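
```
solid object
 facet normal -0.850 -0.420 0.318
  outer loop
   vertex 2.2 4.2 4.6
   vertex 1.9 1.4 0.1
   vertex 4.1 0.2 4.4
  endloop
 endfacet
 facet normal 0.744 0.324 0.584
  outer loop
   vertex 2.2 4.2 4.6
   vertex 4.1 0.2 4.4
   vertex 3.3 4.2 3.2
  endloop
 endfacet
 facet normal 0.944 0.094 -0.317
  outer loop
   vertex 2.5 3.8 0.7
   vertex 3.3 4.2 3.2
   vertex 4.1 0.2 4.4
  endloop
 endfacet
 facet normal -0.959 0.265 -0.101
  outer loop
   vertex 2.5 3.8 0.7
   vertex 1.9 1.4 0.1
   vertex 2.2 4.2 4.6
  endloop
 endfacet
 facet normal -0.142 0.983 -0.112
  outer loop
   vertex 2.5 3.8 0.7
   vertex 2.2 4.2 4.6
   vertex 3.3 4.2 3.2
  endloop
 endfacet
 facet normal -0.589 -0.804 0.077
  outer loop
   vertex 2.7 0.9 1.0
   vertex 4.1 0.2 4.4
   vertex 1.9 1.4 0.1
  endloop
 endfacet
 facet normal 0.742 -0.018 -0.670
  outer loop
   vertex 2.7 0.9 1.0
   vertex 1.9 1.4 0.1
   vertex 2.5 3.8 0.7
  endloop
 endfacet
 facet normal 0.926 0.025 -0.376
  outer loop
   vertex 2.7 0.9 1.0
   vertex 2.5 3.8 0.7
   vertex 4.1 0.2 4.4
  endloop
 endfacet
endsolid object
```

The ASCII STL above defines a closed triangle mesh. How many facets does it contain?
8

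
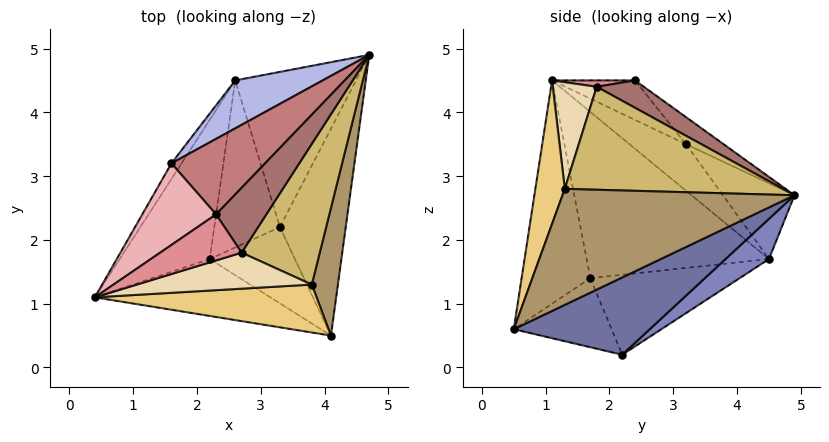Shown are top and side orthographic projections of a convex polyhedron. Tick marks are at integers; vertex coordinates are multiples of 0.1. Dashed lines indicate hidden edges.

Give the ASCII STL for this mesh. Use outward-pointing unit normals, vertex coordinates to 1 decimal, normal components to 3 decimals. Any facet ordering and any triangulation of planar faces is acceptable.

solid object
 facet normal 0.746 0.201 -0.635
  outer loop
   vertex 3.3 2.2 0.2
   vertex 4.7 4.9 2.7
   vertex 4.1 0.5 0.6
  endloop
 endfacet
 facet normal 0.257 0.582 -0.772
  outer loop
   vertex 2.6 4.5 1.7
   vertex 4.7 4.9 2.7
   vertex 3.3 2.2 0.2
  endloop
 endfacet
 facet normal -0.889 0.416 -0.194
  outer loop
   vertex 1.6 3.2 3.5
   vertex 2.6 4.5 1.7
   vertex 0.4 1.1 4.5
  endloop
 endfacet
 facet normal -0.355 0.840 0.410
  outer loop
   vertex 1.6 3.2 3.5
   vertex 4.7 4.9 2.7
   vertex 2.6 4.5 1.7
  endloop
 endfacet
 facet normal -0.866 0.174 -0.469
  outer loop
   vertex 2.2 1.7 1.4
   vertex 0.4 1.1 4.5
   vertex 2.6 4.5 1.7
  endloop
 endfacet
 facet normal -0.761 0.176 -0.624
  outer loop
   vertex 2.2 1.7 1.4
   vertex 2.6 4.5 1.7
   vertex 3.3 2.2 0.2
  endloop
 endfacet
 facet normal -0.604 -0.640 -0.475
  outer loop
   vertex 2.2 1.7 1.4
   vertex 4.1 0.5 0.6
   vertex 0.4 1.1 4.5
  endloop
 endfacet
 facet normal -0.568 -0.432 -0.701
  outer loop
   vertex 2.2 1.7 1.4
   vertex 3.3 2.2 0.2
   vertex 4.1 0.5 0.6
  endloop
 endfacet
 facet normal 0.949 -0.231 0.214
  outer loop
   vertex 3.8 1.3 2.8
   vertex 4.1 0.5 0.6
   vertex 4.7 4.9 2.7
  endloop
 endfacet
 facet normal 0.784 -0.179 0.595
  outer loop
   vertex 3.8 1.3 2.8
   vertex 4.7 4.9 2.7
   vertex 2.7 1.8 4.4
  endloop
 endfacet
 facet normal 0.233 -0.903 0.360
  outer loop
   vertex 3.8 1.3 2.8
   vertex 0.4 1.1 4.5
   vertex 4.1 0.5 0.6
  endloop
 endfacet
 facet normal 0.277 -0.846 0.455
  outer loop
   vertex 3.8 1.3 2.8
   vertex 2.7 1.8 4.4
   vertex 0.4 1.1 4.5
  endloop
 endfacet
 facet normal 0.472 0.170 0.865
  outer loop
   vertex 2.3 2.4 4.5
   vertex 2.7 1.8 4.4
   vertex 4.7 4.9 2.7
  endloop
 endfacet
 facet normal -0.200 0.692 0.694
  outer loop
   vertex 2.3 2.4 4.5
   vertex 4.7 4.9 2.7
   vertex 1.6 3.2 3.5
  endloop
 endfacet
 facet normal 0.078 -0.113 0.991
  outer loop
   vertex 2.3 2.4 4.5
   vertex 0.4 1.1 4.5
   vertex 2.7 1.8 4.4
  endloop
 endfacet
 facet normal -0.388 0.568 0.726
  outer loop
   vertex 2.3 2.4 4.5
   vertex 1.6 3.2 3.5
   vertex 0.4 1.1 4.5
  endloop
 endfacet
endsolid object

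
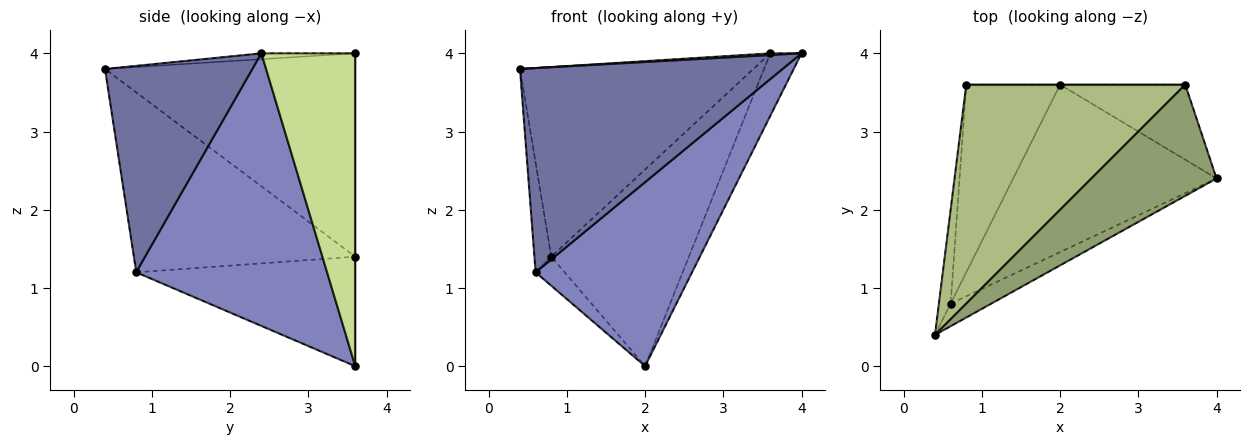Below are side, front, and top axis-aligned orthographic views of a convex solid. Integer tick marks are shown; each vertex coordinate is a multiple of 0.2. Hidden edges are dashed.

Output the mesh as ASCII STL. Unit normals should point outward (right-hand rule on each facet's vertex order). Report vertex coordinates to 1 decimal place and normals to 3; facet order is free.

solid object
 facet normal 0.487 -0.868 -0.096
  outer loop
   vertex 0.6 0.8 1.2
   vertex 4.0 2.4 4.0
   vertex 0.4 0.4 3.8
  endloop
 endfacet
 facet normal 0.670 -0.549 -0.500
  outer loop
   vertex 0.6 0.8 1.2
   vertex 2.0 3.6 0.0
   vertex 4.0 2.4 4.0
  endloop
 endfacet
 facet normal -0.995 0.076 -0.065
  outer loop
   vertex 0.6 0.8 1.2
   vertex 0.4 0.4 3.8
   vertex 0.8 3.6 1.4
  endloop
 endfacet
 facet normal -0.755 0.100 -0.648
  outer loop
   vertex 0.6 0.8 1.2
   vertex 0.8 3.6 1.4
   vertex 2.0 3.6 0.0
  endloop
 endfacet
 facet normal -0.047 -0.016 0.999
  outer loop
   vertex 3.6 3.6 4.0
   vertex 0.4 0.4 3.8
   vertex 4.0 2.4 4.0
  endloop
 endfacet
 facet normal -0.575 0.536 0.619
  outer loop
   vertex 3.6 3.6 4.0
   vertex 0.8 3.6 1.4
   vertex 0.4 0.4 3.8
  endloop
 endfacet
 facet normal 0.887 0.296 -0.355
  outer loop
   vertex 3.6 3.6 4.0
   vertex 4.0 2.4 4.0
   vertex 2.0 3.6 0.0
  endloop
 endfacet
 facet normal 0.000 1.000 0.000
  outer loop
   vertex 3.6 3.6 4.0
   vertex 2.0 3.6 0.0
   vertex 0.8 3.6 1.4
  endloop
 endfacet
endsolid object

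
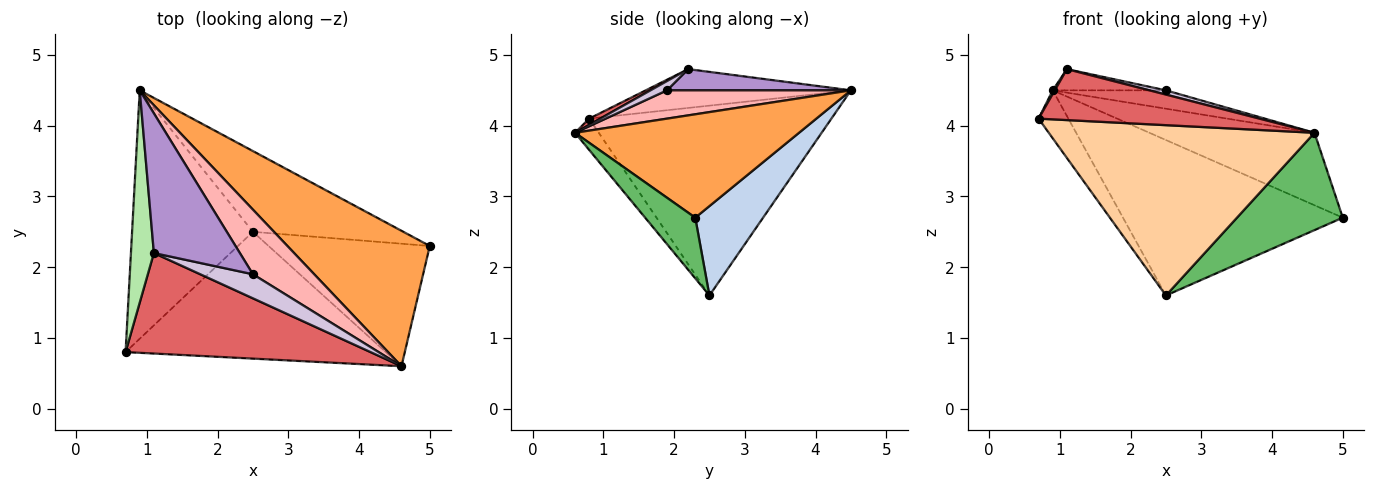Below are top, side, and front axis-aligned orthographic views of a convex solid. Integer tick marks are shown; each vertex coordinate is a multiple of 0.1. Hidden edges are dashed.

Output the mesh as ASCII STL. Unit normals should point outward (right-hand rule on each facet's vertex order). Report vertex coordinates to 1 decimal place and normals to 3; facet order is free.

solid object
 facet normal -0.839 0.103 -0.534
  outer loop
   vertex 2.5 2.5 1.6
   vertex 0.7 0.8 4.1
   vertex 0.9 4.5 4.5
  endloop
 endfacet
 facet normal 0.264 0.856 -0.445
  outer loop
   vertex 2.5 2.5 1.6
   vertex 0.9 4.5 4.5
   vertex 5.0 2.3 2.7
  endloop
 endfacet
 facet normal 0.539 0.397 0.743
  outer loop
   vertex 4.6 0.6 3.9
   vertex 5.0 2.3 2.7
   vertex 0.9 4.5 4.5
  endloop
 endfacet
 facet normal -0.072 -0.800 -0.596
  outer loop
   vertex 4.6 0.6 3.9
   vertex 0.7 0.8 4.1
   vertex 2.5 2.5 1.6
  endloop
 endfacet
 facet normal 0.283 -0.597 -0.751
  outer loop
   vertex 4.6 0.6 3.9
   vertex 2.5 2.5 1.6
   vertex 5.0 2.3 2.7
  endloop
 endfacet
 facet normal -0.861 -0.008 0.509
  outer loop
   vertex 1.1 2.2 4.8
   vertex 0.9 4.5 4.5
   vertex 0.7 0.8 4.1
  endloop
 endfacet
 facet normal 0.023 -0.452 0.892
  outer loop
   vertex 1.1 2.2 4.8
   vertex 0.7 0.8 4.1
   vertex 4.6 0.6 3.9
  endloop
 endfacet
 facet normal 0.406 0.250 0.879
  outer loop
   vertex 2.5 1.9 4.5
   vertex 4.6 0.6 3.9
   vertex 0.9 4.5 4.5
  endloop
 endfacet
 facet normal 0.237 0.146 0.960
  outer loop
   vertex 2.5 1.9 4.5
   vertex 0.9 4.5 4.5
   vertex 1.1 2.2 4.8
  endloop
 endfacet
 facet normal 0.171 -0.171 0.970
  outer loop
   vertex 2.5 1.9 4.5
   vertex 1.1 2.2 4.8
   vertex 4.6 0.6 3.9
  endloop
 endfacet
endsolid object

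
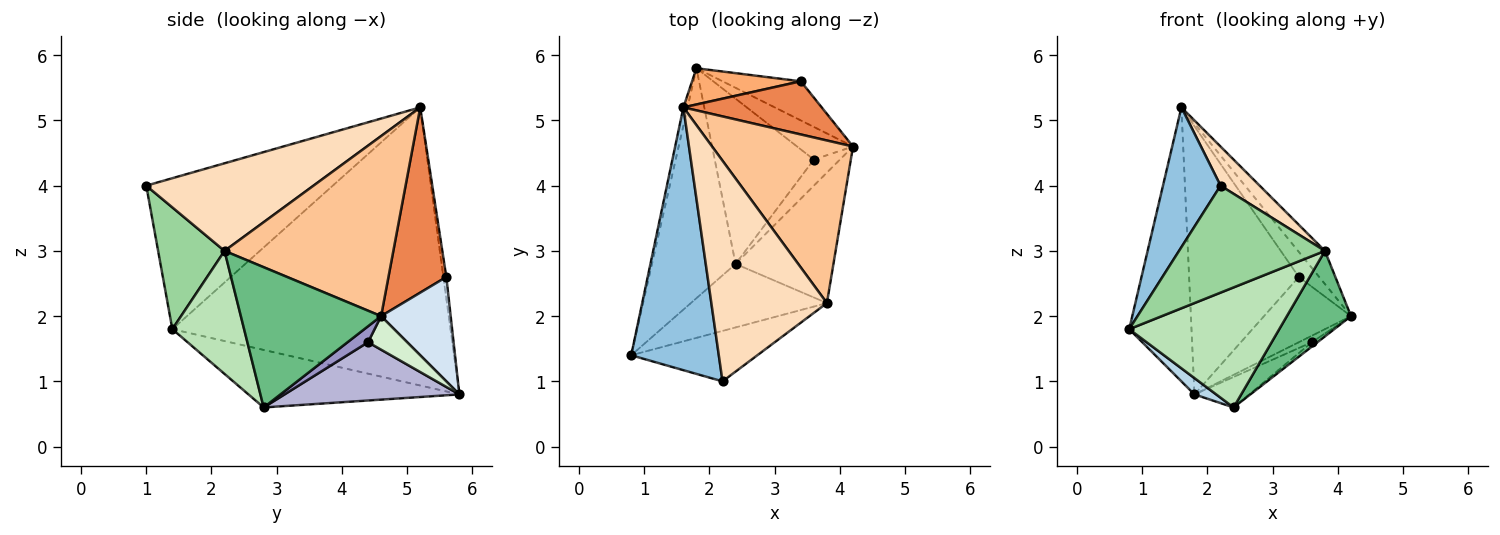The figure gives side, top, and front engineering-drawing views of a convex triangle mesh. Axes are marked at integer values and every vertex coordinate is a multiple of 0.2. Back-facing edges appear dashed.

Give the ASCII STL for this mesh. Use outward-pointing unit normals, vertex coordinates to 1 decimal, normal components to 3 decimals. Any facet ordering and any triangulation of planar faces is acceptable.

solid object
 facet normal -0.976 0.218 -0.015
  outer loop
   vertex 1.6 5.2 5.2
   vertex 1.8 5.8 0.8
   vertex 0.8 1.4 1.8
  endloop
 endfacet
 facet normal -0.836 -0.258 0.485
  outer loop
   vertex 2.2 1.0 4.0
   vertex 1.6 5.2 5.2
   vertex 0.8 1.4 1.8
  endloop
 endfacet
 facet normal -0.566 -0.058 -0.822
  outer loop
   vertex 2.4 2.8 0.6
   vertex 0.8 1.4 1.8
   vertex 1.8 5.8 0.8
  endloop
 endfacet
 facet normal 0.566 0.707 -0.424
  outer loop
   vertex 3.4 5.6 2.6
   vertex 4.2 4.6 2.0
   vertex 1.8 5.8 0.8
  endloop
 endfacet
 facet normal 0.771 0.272 0.576
  outer loop
   vertex 3.4 5.6 2.6
   vertex 1.6 5.2 5.2
   vertex 4.2 4.6 2.0
  endloop
 endfacet
 facet normal -0.027 0.991 0.134
  outer loop
   vertex 3.4 5.6 2.6
   vertex 1.8 5.8 0.8
   vertex 1.6 5.2 5.2
  endloop
 endfacet
 facet normal 0.781 0.125 0.612
  outer loop
   vertex 3.8 2.2 3.0
   vertex 4.2 4.6 2.0
   vertex 1.6 5.2 5.2
  endloop
 endfacet
 facet normal 0.598 -0.140 0.789
  outer loop
   vertex 3.8 2.2 3.0
   vertex 1.6 5.2 5.2
   vertex 2.2 1.0 4.0
  endloop
 endfacet
 facet normal 0.768 -0.351 -0.536
  outer loop
   vertex 3.8 2.2 3.0
   vertex 2.4 2.8 0.6
   vertex 4.2 4.6 2.0
  endloop
 endfacet
 facet normal 0.381 -0.836 -0.394
  outer loop
   vertex 3.8 2.2 3.0
   vertex 2.2 1.0 4.0
   vertex 0.8 1.4 1.8
  endloop
 endfacet
 facet normal 0.389 -0.814 -0.431
  outer loop
   vertex 3.8 2.2 3.0
   vertex 0.8 1.4 1.8
   vertex 2.4 2.8 0.6
  endloop
 endfacet
 facet normal 0.507 0.169 -0.845
  outer loop
   vertex 3.6 4.4 1.6
   vertex 1.8 5.8 0.8
   vertex 4.2 4.6 2.0
  endloop
 endfacet
 facet normal 0.516 0.141 -0.845
  outer loop
   vertex 3.6 4.4 1.6
   vertex 4.2 4.6 2.0
   vertex 2.4 2.8 0.6
  endloop
 endfacet
 facet normal 0.500 0.157 -0.851
  outer loop
   vertex 3.6 4.4 1.6
   vertex 2.4 2.8 0.6
   vertex 1.8 5.8 0.8
  endloop
 endfacet
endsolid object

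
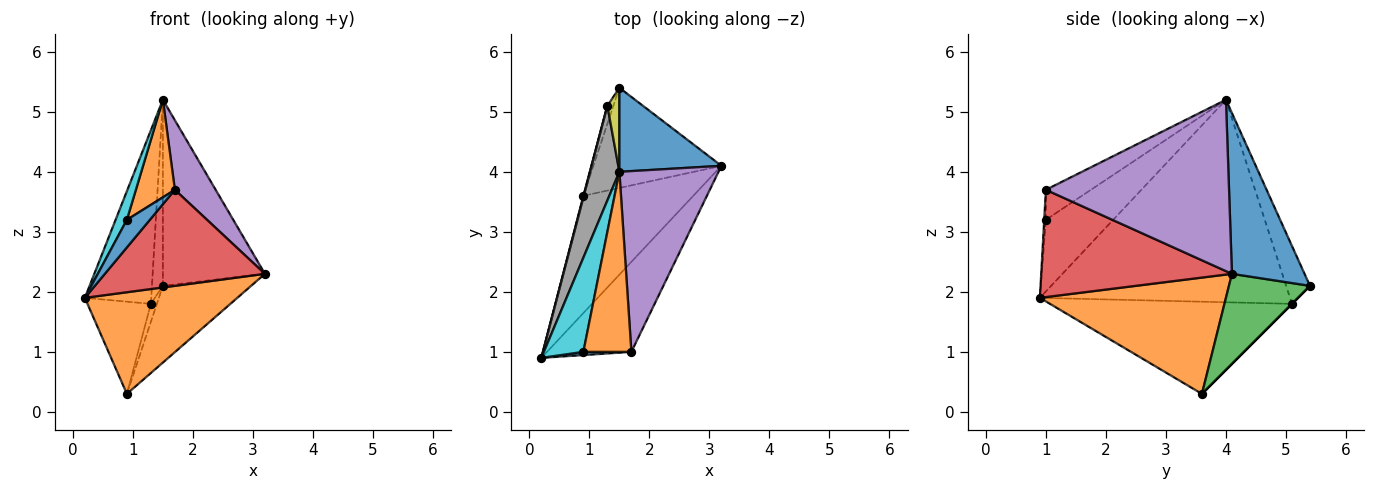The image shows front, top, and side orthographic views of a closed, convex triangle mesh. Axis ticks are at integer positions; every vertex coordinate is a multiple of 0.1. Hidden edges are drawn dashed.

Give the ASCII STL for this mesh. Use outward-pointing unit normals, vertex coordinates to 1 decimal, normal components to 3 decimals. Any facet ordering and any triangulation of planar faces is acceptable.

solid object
 facet normal 0.544 0.765 0.345
  outer loop
   vertex 1.5 4.0 5.2
   vertex 3.2 4.1 2.3
   vertex 1.5 5.4 2.1
  endloop
 endfacet
 facet normal 0.624 -0.512 -0.590
  outer loop
   vertex 0.9 3.6 0.3
   vertex 3.2 4.1 2.3
   vertex 0.2 0.9 1.9
  endloop
 endfacet
 facet normal 0.487 0.531 -0.693
  outer loop
   vertex 0.9 3.6 0.3
   vertex 1.5 5.4 2.1
   vertex 3.2 4.1 2.3
  endloop
 endfacet
 facet normal 0.656 -0.551 -0.516
  outer loop
   vertex 1.7 1.0 3.7
   vertex 0.2 0.9 1.9
   vertex 3.2 4.1 2.3
  endloop
 endfacet
 facet normal 0.850 -0.189 0.492
  outer loop
   vertex 1.7 1.0 3.7
   vertex 3.2 4.1 2.3
   vertex 1.5 4.0 5.2
  endloop
 endfacet
 facet normal -0.967 0.253 0.004
  outer loop
   vertex 1.3 5.1 1.8
   vertex 0.9 3.6 0.3
   vertex 0.2 0.9 1.9
  endloop
 endfacet
 facet normal 0.000 0.707 -0.707
  outer loop
   vertex 1.3 5.1 1.8
   vertex 1.5 5.4 2.1
   vertex 0.9 3.6 0.3
  endloop
 endfacet
 facet normal -0.957 0.254 0.138
  outer loop
   vertex 1.3 5.1 1.8
   vertex 0.2 0.9 1.9
   vertex 1.5 4.0 5.2
  endloop
 endfacet
 facet normal -0.893 0.410 0.185
  outer loop
   vertex 1.3 5.1 1.8
   vertex 1.5 4.0 5.2
   vertex 1.5 5.4 2.1
  endloop
 endfacet
 facet normal -0.866 -0.145 0.478
  outer loop
   vertex 0.9 1.0 3.2
   vertex 1.5 4.0 5.2
   vertex 0.2 0.9 1.9
  endloop
 endfacet
 facet normal -0.072 -0.991 0.115
  outer loop
   vertex 0.9 1.0 3.2
   vertex 0.2 0.9 1.9
   vertex 1.7 1.0 3.7
  endloop
 endfacet
 facet normal -0.482 -0.417 0.771
  outer loop
   vertex 0.9 1.0 3.2
   vertex 1.7 1.0 3.7
   vertex 1.5 4.0 5.2
  endloop
 endfacet
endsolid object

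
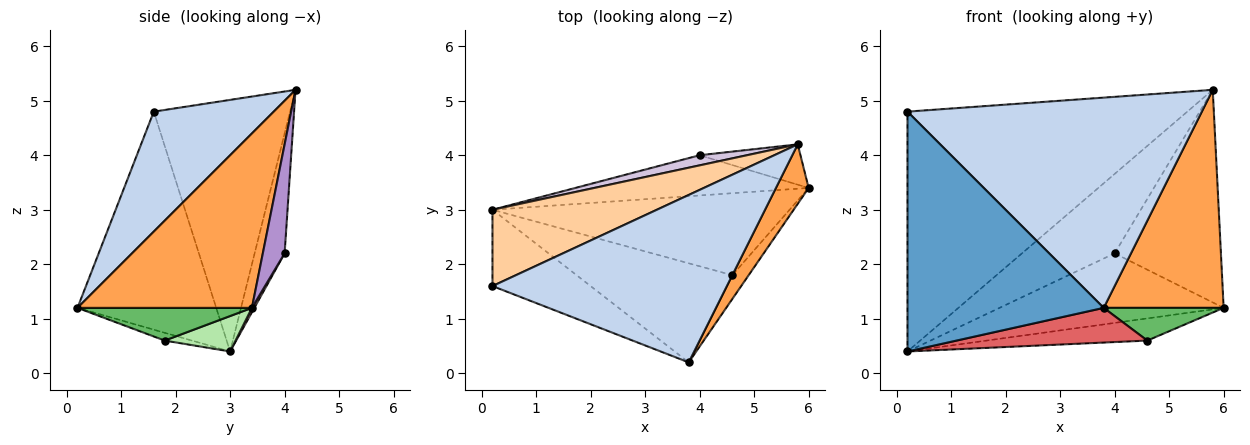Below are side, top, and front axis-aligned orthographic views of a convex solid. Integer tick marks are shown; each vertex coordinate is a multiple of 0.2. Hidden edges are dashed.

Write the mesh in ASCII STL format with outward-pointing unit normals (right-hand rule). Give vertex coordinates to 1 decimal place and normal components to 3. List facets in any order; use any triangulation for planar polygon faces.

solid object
 facet normal -0.559 -0.790 -0.251
  outer loop
   vertex 0.2 3.0 0.4
   vertex 3.8 0.2 1.2
   vertex 0.2 1.6 4.8
  endloop
 endfacet
 facet normal 0.304 -0.745 0.594
  outer loop
   vertex 5.8 4.2 5.2
   vertex 0.2 1.6 4.8
   vertex 3.8 0.2 1.2
  endloop
 endfacet
 facet normal 0.814 -0.560 0.153
  outer loop
   vertex 5.8 4.2 5.2
   vertex 3.8 0.2 1.2
   vertex 6.0 3.4 1.2
  endloop
 endfacet
 facet normal -0.421 0.864 0.275
  outer loop
   vertex 5.8 4.2 5.2
   vertex 0.2 3.0 0.4
   vertex 0.2 1.6 4.8
  endloop
 endfacet
 facet normal 0.762 -0.524 -0.381
  outer loop
   vertex 4.6 1.8 0.6
   vertex 6.0 3.4 1.2
   vertex 3.8 0.2 1.2
  endloop
 endfacet
 facet normal 0.114 0.260 -0.959
  outer loop
   vertex 4.6 1.8 0.6
   vertex 0.2 3.0 0.4
   vertex 6.0 3.4 1.2
  endloop
 endfacet
 facet normal -0.047 -0.330 -0.943
  outer loop
   vertex 4.6 1.8 0.6
   vertex 3.8 0.2 1.2
   vertex 0.2 3.0 0.4
  endloop
 endfacet
 facet normal 0.009 0.866 -0.501
  outer loop
   vertex 4.0 4.0 2.2
   vertex 6.0 3.4 1.2
   vertex 0.2 3.0 0.4
  endloop
 endfacet
 facet normal 0.198 0.963 -0.183
  outer loop
   vertex 4.0 4.0 2.2
   vertex 5.8 4.2 5.2
   vertex 6.0 3.4 1.2
  endloop
 endfacet
 facet normal -0.306 0.945 0.120
  outer loop
   vertex 4.0 4.0 2.2
   vertex 0.2 3.0 0.4
   vertex 5.8 4.2 5.2
  endloop
 endfacet
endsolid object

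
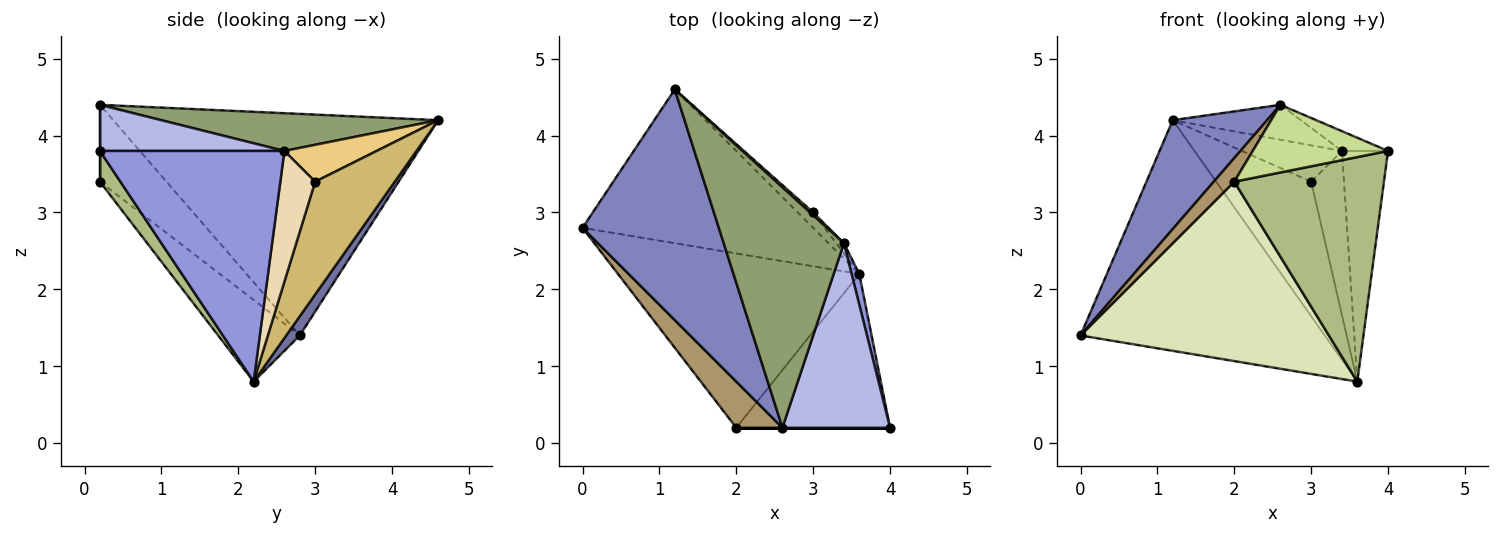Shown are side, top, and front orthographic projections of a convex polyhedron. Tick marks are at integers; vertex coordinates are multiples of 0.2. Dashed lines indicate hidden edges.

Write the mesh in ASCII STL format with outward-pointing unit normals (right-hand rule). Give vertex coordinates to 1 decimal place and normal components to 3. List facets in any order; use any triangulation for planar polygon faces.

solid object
 facet normal 0.046 0.831 -0.554
  outer loop
   vertex 3.6 2.2 0.8
   vertex 0.0 2.8 1.4
   vertex 1.2 4.6 4.2
  endloop
 endfacet
 facet normal -0.827 -0.240 0.509
  outer loop
   vertex 2.6 0.2 4.4
   vertex 1.2 4.6 4.2
   vertex 0.0 2.8 1.4
  endloop
 endfacet
 facet normal 0.970 0.242 0.032
  outer loop
   vertex 3.4 2.6 3.8
   vertex 4.0 0.2 3.8
   vertex 3.6 2.2 0.8
  endloop
 endfacet
 facet normal 0.392 0.098 0.915
  outer loop
   vertex 3.4 2.6 3.8
   vertex 2.6 0.2 4.4
   vertex 4.0 0.2 3.8
  endloop
 endfacet
 facet normal 0.297 0.137 0.945
  outer loop
   vertex 3.4 2.6 3.8
   vertex 1.2 4.6 4.2
   vertex 2.6 0.2 4.4
  endloop
 endfacet
 facet normal 0.112 -0.820 -0.562
  outer loop
   vertex 2.0 0.2 3.4
   vertex 3.6 2.2 0.8
   vertex 4.0 0.2 3.8
  endloop
 endfacet
 facet normal 0.000 -1.000 0.000
  outer loop
   vertex 2.0 0.2 3.4
   vertex 4.0 0.2 3.8
   vertex 2.6 0.2 4.4
  endloop
 endfacet
 facet normal -0.229 -0.698 -0.678
  outer loop
   vertex 2.0 0.2 3.4
   vertex 0.0 2.8 1.4
   vertex 3.6 2.2 0.8
  endloop
 endfacet
 facet normal -0.829 -0.255 0.497
  outer loop
   vertex 2.0 0.2 3.4
   vertex 2.6 0.2 4.4
   vertex 0.0 2.8 1.4
  endloop
 endfacet
 facet normal 0.640 0.764 -0.087
  outer loop
   vertex 3.0 3.0 3.4
   vertex 3.6 2.2 0.8
   vertex 1.2 4.6 4.2
  endloop
 endfacet
 facet normal 0.677 0.734 0.056
  outer loop
   vertex 3.0 3.0 3.4
   vertex 1.2 4.6 4.2
   vertex 3.4 2.6 3.8
  endloop
 endfacet
 facet normal 0.728 0.685 -0.043
  outer loop
   vertex 3.0 3.0 3.4
   vertex 3.4 2.6 3.8
   vertex 3.6 2.2 0.8
  endloop
 endfacet
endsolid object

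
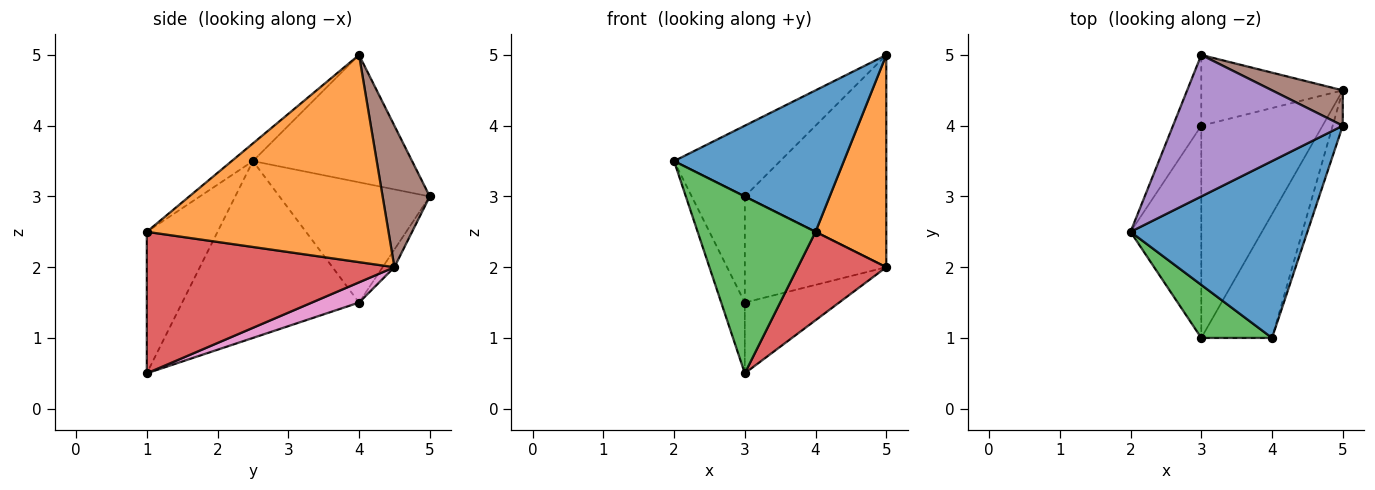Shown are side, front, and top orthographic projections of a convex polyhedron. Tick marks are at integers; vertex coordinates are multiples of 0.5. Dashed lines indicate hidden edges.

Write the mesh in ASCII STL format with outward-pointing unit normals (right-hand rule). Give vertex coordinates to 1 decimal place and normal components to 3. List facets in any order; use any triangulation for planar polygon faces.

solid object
 facet normal -0.078 -0.623 0.778
  outer loop
   vertex 5.0 4.0 5.0
   vertex 2.0 2.5 3.5
   vertex 4.0 1.0 2.5
  endloop
 endfacet
 facet normal 0.959 -0.281 -0.047
  outer loop
   vertex 5.0 4.0 5.0
   vertex 4.0 1.0 2.5
   vertex 5.0 4.5 2.0
  endloop
 endfacet
 facet normal -0.498 -0.830 0.249
  outer loop
   vertex 3.0 1.0 0.5
   vertex 4.0 1.0 2.5
   vertex 2.0 2.5 3.5
  endloop
 endfacet
 facet normal 0.852 -0.304 -0.426
  outer loop
   vertex 3.0 1.0 0.5
   vertex 5.0 4.5 2.0
   vertex 4.0 1.0 2.5
  endloop
 endfacet
 facet normal -0.557 0.371 0.743
  outer loop
   vertex 3.0 5.0 3.0
   vertex 2.0 2.5 3.5
   vertex 5.0 4.0 5.0
  endloop
 endfacet
 facet normal 0.312 0.937 0.156
  outer loop
   vertex 3.0 5.0 3.0
   vertex 5.0 4.0 5.0
   vertex 5.0 4.5 2.0
  endloop
 endfacet
 facet normal 0.156 0.312 -0.937
  outer loop
   vertex 3.0 4.0 1.5
   vertex 5.0 4.5 2.0
   vertex 3.0 1.0 0.5
  endloop
 endfacet
 facet normal -0.069 0.830 -0.553
  outer loop
   vertex 3.0 4.0 1.5
   vertex 3.0 5.0 3.0
   vertex 5.0 4.5 2.0
  endloop
 endfacet
 facet normal -0.921 0.123 -0.369
  outer loop
   vertex 3.0 4.0 1.5
   vertex 3.0 1.0 0.5
   vertex 2.0 2.5 3.5
  endloop
 endfacet
 facet normal -0.921 0.325 -0.217
  outer loop
   vertex 3.0 4.0 1.5
   vertex 2.0 2.5 3.5
   vertex 3.0 5.0 3.0
  endloop
 endfacet
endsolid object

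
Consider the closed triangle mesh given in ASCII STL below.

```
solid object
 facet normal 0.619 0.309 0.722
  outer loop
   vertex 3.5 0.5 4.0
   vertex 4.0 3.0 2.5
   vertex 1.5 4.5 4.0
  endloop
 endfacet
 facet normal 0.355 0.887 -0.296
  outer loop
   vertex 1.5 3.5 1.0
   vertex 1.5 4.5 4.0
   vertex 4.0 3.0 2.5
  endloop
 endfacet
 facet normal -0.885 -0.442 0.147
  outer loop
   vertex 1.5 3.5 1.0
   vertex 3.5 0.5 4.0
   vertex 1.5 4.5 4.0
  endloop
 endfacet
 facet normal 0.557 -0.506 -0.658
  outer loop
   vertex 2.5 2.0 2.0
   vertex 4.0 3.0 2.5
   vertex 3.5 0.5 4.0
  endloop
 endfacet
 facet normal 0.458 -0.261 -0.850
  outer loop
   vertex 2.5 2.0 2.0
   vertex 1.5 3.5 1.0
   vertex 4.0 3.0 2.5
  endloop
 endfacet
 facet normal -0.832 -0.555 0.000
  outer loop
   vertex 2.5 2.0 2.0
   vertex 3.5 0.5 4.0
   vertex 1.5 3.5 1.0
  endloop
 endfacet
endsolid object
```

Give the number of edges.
9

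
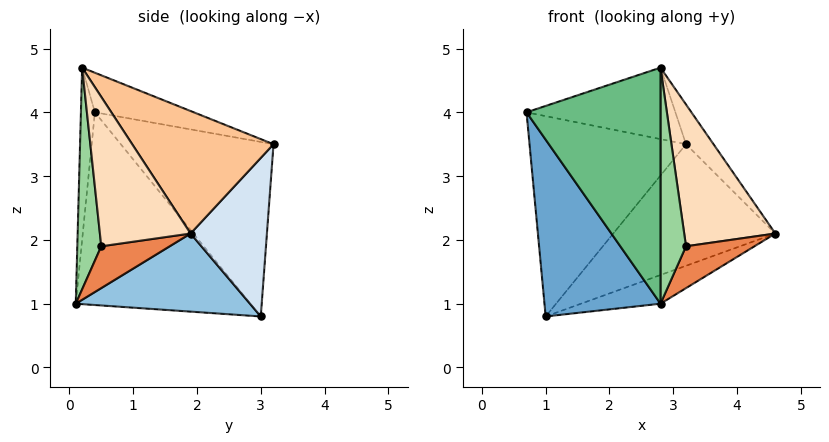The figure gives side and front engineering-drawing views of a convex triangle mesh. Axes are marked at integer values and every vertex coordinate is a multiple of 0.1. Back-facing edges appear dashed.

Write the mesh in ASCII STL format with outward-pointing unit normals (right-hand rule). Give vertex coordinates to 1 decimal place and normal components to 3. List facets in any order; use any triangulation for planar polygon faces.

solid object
 facet normal -0.737 -0.489 -0.467
  outer loop
   vertex 2.8 0.1 1.0
   vertex 0.7 0.4 4.0
   vertex 1.0 3.0 0.8
  endloop
 endfacet
 facet normal 0.381 0.174 -0.908
  outer loop
   vertex 2.8 0.1 1.0
   vertex 1.0 3.0 0.8
   vertex 4.6 1.9 2.1
  endloop
 endfacet
 facet normal -0.621 0.636 0.459
  outer loop
   vertex 3.2 3.2 3.5
   vertex 1.0 3.0 0.8
   vertex 0.7 0.4 4.0
  endloop
 endfacet
 facet normal 0.394 0.836 -0.383
  outer loop
   vertex 3.2 3.2 3.5
   vertex 4.6 1.9 2.1
   vertex 1.0 3.0 0.8
  endloop
 endfacet
 facet normal 0.707 -0.707 0.000
  outer loop
   vertex 3.2 0.5 1.9
   vertex 2.8 0.1 1.0
   vertex 4.6 1.9 2.1
  endloop
 endfacet
 facet normal -0.258 0.388 0.885
  outer loop
   vertex 2.8 0.2 4.7
   vertex 3.2 3.2 3.5
   vertex 0.7 0.4 4.0
  endloop
 endfacet
 facet normal 0.765 0.149 0.627
  outer loop
   vertex 2.8 0.2 4.7
   vertex 4.6 1.9 2.1
   vertex 3.2 3.2 3.5
  endloop
 endfacet
 facet normal 0.705 -0.709 0.025
  outer loop
   vertex 2.8 0.2 4.7
   vertex 3.2 0.5 1.9
   vertex 4.6 1.9 2.1
  endloop
 endfacet
 facet normal -0.104 -0.994 0.027
  outer loop
   vertex 2.8 0.2 4.7
   vertex 0.7 0.4 4.0
   vertex 2.8 0.1 1.0
  endloop
 endfacet
 facet normal 0.684 -0.729 0.020
  outer loop
   vertex 2.8 0.2 4.7
   vertex 2.8 0.1 1.0
   vertex 3.2 0.5 1.9
  endloop
 endfacet
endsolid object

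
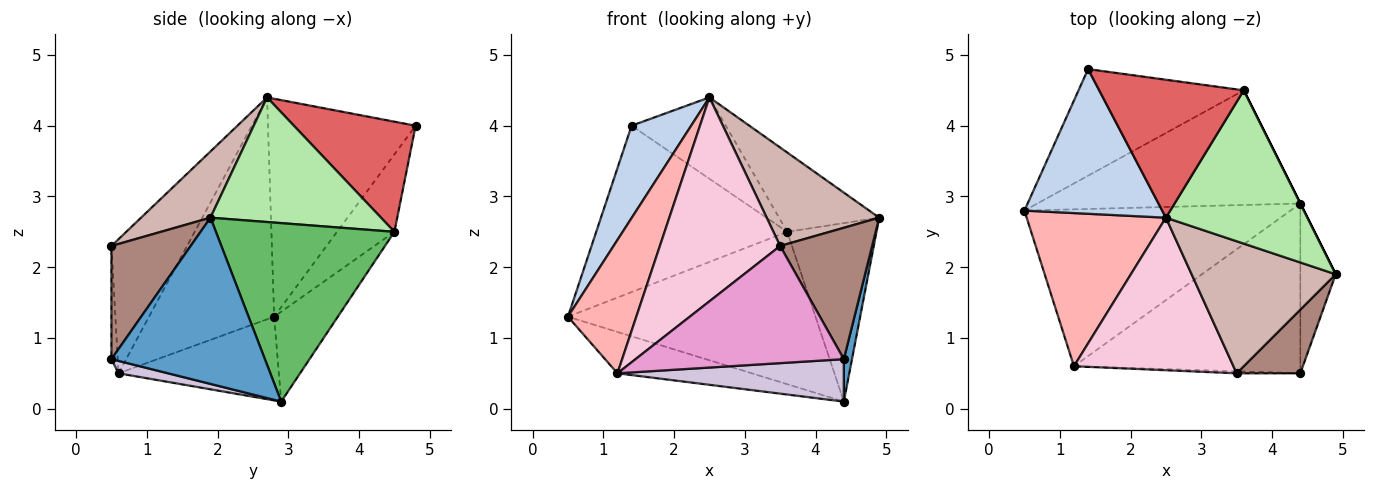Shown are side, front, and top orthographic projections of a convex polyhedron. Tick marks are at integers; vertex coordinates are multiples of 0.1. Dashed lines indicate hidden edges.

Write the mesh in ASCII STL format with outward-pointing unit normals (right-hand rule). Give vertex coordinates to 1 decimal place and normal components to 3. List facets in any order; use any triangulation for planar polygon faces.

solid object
 facet normal 0.977 -0.052 -0.208
  outer loop
   vertex 4.4 0.5 0.7
   vertex 4.4 2.9 0.1
   vertex 4.9 1.9 2.7
  endloop
 endfacet
 facet normal -0.800 -0.323 0.506
  outer loop
   vertex 2.5 2.7 4.4
   vertex 1.4 4.8 4.0
   vertex 0.5 2.8 1.3
  endloop
 endfacet
 facet normal -0.245 0.816 -0.523
  outer loop
   vertex 3.6 4.5 2.5
   vertex 0.5 2.8 1.3
   vertex 1.4 4.8 4.0
  endloop
 endfacet
 facet normal -0.201 0.783 -0.589
  outer loop
   vertex 3.6 4.5 2.5
   vertex 4.4 2.9 0.1
   vertex 0.5 2.8 1.3
  endloop
 endfacet
 facet normal 0.894 0.447 0.000
  outer loop
   vertex 3.6 4.5 2.5
   vertex 4.9 1.9 2.7
   vertex 4.4 2.9 0.1
  endloop
 endfacet
 facet normal 0.616 0.362 0.700
  outer loop
   vertex 3.6 4.5 2.5
   vertex 2.5 2.7 4.4
   vertex 4.9 1.9 2.7
  endloop
 endfacet
 facet normal 0.549 0.425 0.720
  outer loop
   vertex 3.6 4.5 2.5
   vertex 1.4 4.8 4.0
   vertex 2.5 2.7 4.4
  endloop
 endfacet
 facet normal -0.769 -0.420 0.482
  outer loop
   vertex 1.2 0.6 0.5
   vertex 2.5 2.7 4.4
   vertex 0.5 2.8 1.3
  endloop
 endfacet
 facet normal -0.291 0.244 -0.925
  outer loop
   vertex 1.2 0.6 0.5
   vertex 0.5 2.8 1.3
   vertex 4.4 2.9 0.1
  endloop
 endfacet
 facet normal 0.053 -0.242 -0.969
  outer loop
   vertex 1.2 0.6 0.5
   vertex 4.4 2.9 0.1
   vertex 4.4 0.5 0.7
  endloop
 endfacet
 facet normal 0.613 -0.711 0.345
  outer loop
   vertex 3.5 0.5 2.3
   vertex 4.4 0.5 0.7
   vertex 4.9 1.9 2.7
  endloop
 endfacet
 facet normal 0.346 -0.561 0.752
  outer loop
   vertex 3.5 0.5 2.3
   vertex 4.9 1.9 2.7
   vertex 2.5 2.7 4.4
  endloop
 endfacet
 facet normal -0.030 -0.999 -0.017
  outer loop
   vertex 3.5 0.5 2.3
   vertex 1.2 0.6 0.5
   vertex 4.4 0.5 0.7
  endloop
 endfacet
 facet normal -0.450 -0.715 0.535
  outer loop
   vertex 3.5 0.5 2.3
   vertex 2.5 2.7 4.4
   vertex 1.2 0.6 0.5
  endloop
 endfacet
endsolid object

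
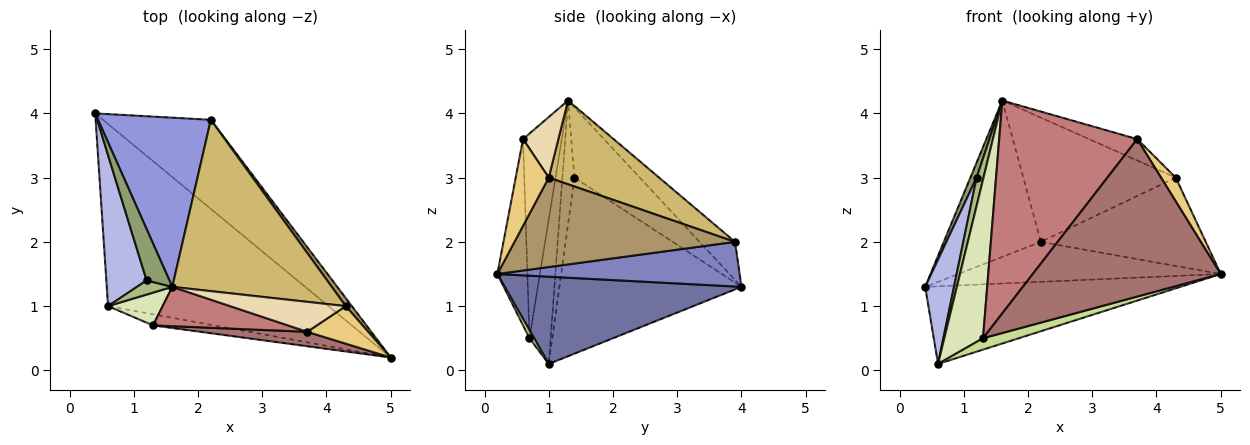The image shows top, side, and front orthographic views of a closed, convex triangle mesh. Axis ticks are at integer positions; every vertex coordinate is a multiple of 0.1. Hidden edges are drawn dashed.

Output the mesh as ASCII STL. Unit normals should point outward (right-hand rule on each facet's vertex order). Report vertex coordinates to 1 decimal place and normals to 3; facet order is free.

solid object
 facet normal 0.342 0.369 -0.864
  outer loop
   vertex 0.6 1.0 0.1
   vertex 0.4 4.0 1.3
   vertex 5.0 0.2 1.5
  endloop
 endfacet
 facet normal 0.353 0.383 -0.854
  outer loop
   vertex 2.2 3.9 2.0
   vertex 5.0 0.2 1.5
   vertex 0.4 4.0 1.3
  endloop
 endfacet
 facet normal -0.241 0.659 0.713
  outer loop
   vertex 2.2 3.9 2.0
   vertex 0.4 4.0 1.3
   vertex 1.6 1.3 4.2
  endloop
 endfacet
 facet normal -0.963 -0.152 0.220
  outer loop
   vertex 1.2 1.4 3.0
   vertex 0.4 4.0 1.3
   vertex 0.6 1.0 0.1
  endloop
 endfacet
 facet normal -0.947 -0.090 0.308
  outer loop
   vertex 1.2 1.4 3.0
   vertex 1.6 1.3 4.2
   vertex 0.4 4.0 1.3
  endloop
 endfacet
 facet normal -0.843 -0.482 0.241
  outer loop
   vertex 1.2 1.4 3.0
   vertex 0.6 1.0 0.1
   vertex 1.6 1.3 4.2
  endloop
 endfacet
 facet normal 0.091 -0.713 -0.695
  outer loop
   vertex 1.3 0.7 0.5
   vertex 0.6 1.0 0.1
   vertex 5.0 0.2 1.5
  endloop
 endfacet
 facet normal -0.472 -0.863 0.178
  outer loop
   vertex 1.3 0.7 0.5
   vertex 1.6 1.3 4.2
   vertex 0.6 1.0 0.1
  endloop
 endfacet
 facet normal 0.800 0.598 0.054
  outer loop
   vertex 4.3 1.0 3.0
   vertex 5.0 0.2 1.5
   vertex 2.2 3.9 2.0
  endloop
 endfacet
 facet normal 0.391 0.540 0.745
  outer loop
   vertex 4.3 1.0 3.0
   vertex 2.2 3.9 2.0
   vertex 1.6 1.3 4.2
  endloop
 endfacet
 facet normal 0.769 -0.342 0.541
  outer loop
   vertex 3.7 0.6 3.6
   vertex 5.0 0.2 1.5
   vertex 4.3 1.0 3.0
  endloop
 endfacet
 facet normal 0.392 0.535 0.749
  outer loop
   vertex 3.7 0.6 3.6
   vertex 4.3 1.0 3.0
   vertex 1.6 1.3 4.2
  endloop
 endfacet
 facet normal -0.157 -0.983 0.090
  outer loop
   vertex 3.7 0.6 3.6
   vertex 1.3 0.7 0.5
   vertex 5.0 0.2 1.5
  endloop
 endfacet
 facet normal -0.266 -0.948 0.175
  outer loop
   vertex 3.7 0.6 3.6
   vertex 1.6 1.3 4.2
   vertex 1.3 0.7 0.5
  endloop
 endfacet
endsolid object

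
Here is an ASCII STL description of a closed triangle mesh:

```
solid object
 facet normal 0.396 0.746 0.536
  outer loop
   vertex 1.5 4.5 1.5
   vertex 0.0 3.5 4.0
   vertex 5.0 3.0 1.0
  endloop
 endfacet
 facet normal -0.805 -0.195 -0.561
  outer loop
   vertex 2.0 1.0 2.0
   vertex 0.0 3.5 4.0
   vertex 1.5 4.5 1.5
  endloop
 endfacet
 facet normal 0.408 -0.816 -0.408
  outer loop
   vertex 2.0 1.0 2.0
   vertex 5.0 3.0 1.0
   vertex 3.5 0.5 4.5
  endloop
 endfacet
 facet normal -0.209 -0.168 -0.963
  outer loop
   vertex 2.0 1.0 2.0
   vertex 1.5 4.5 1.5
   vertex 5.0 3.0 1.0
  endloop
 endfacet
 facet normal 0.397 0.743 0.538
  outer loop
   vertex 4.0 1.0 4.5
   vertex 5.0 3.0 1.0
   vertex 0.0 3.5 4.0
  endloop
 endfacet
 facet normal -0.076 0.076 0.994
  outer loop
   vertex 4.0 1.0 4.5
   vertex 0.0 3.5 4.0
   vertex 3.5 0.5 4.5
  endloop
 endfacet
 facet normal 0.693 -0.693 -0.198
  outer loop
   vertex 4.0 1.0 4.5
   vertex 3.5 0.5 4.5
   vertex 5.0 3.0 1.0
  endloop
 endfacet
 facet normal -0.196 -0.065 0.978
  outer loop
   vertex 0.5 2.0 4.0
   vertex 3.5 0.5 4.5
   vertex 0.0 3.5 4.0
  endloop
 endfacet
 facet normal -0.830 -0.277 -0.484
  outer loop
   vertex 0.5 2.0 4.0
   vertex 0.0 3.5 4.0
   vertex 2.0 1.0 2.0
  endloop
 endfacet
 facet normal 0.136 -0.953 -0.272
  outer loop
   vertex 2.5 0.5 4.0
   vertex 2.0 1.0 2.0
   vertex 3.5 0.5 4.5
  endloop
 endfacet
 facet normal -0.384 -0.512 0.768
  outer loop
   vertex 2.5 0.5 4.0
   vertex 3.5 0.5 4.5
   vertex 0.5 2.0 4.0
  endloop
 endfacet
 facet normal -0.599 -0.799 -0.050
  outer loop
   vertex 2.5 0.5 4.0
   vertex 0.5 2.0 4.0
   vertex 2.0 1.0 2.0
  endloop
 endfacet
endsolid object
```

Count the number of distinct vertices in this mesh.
8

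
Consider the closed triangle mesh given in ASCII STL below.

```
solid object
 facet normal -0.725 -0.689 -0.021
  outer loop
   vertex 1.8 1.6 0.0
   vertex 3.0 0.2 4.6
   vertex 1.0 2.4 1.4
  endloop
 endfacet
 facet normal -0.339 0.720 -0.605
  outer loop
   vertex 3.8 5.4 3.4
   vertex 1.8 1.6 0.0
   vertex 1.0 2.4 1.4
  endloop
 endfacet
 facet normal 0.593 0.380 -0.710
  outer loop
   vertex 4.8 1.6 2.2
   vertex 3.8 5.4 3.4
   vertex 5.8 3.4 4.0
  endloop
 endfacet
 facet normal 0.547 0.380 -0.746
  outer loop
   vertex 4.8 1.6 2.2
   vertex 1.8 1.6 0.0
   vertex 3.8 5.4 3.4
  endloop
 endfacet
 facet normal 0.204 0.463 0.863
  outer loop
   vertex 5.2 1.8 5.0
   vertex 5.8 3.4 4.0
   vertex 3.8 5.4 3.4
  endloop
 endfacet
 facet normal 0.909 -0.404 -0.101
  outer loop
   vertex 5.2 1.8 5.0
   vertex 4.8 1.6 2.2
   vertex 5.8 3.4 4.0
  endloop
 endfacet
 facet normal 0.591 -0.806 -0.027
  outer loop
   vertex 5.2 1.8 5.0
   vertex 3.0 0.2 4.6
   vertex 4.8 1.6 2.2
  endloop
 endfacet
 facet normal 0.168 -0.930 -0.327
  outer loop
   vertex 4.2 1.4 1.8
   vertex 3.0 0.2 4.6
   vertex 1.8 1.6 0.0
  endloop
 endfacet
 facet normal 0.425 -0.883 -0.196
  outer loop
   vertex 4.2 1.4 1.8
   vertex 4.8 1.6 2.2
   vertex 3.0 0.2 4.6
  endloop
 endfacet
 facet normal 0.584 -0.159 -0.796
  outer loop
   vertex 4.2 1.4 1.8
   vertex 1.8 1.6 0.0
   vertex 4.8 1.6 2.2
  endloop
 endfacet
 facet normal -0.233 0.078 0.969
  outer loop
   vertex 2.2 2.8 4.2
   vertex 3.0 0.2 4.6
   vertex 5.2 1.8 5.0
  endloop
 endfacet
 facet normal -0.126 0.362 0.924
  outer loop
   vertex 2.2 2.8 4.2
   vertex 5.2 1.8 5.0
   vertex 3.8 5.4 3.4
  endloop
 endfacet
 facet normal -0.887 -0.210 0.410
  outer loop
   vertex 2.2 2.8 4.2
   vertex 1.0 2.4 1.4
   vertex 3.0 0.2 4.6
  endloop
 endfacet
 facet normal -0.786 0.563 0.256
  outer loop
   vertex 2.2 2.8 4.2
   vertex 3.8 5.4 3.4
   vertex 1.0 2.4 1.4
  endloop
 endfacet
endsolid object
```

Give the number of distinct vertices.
9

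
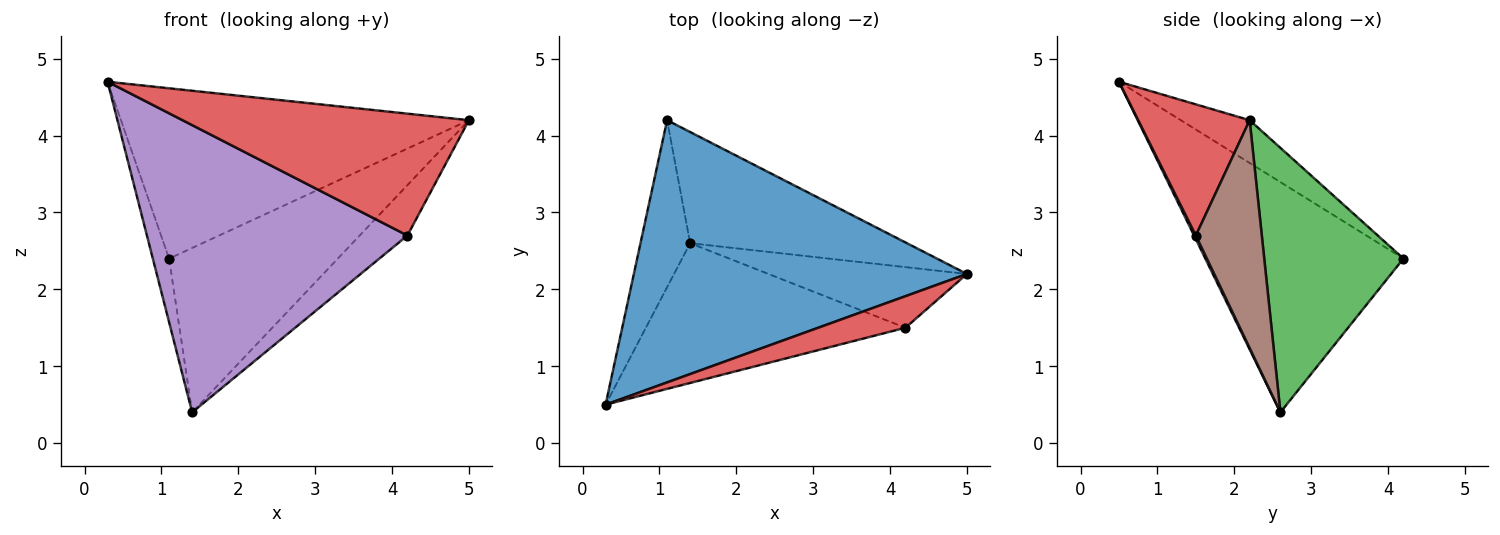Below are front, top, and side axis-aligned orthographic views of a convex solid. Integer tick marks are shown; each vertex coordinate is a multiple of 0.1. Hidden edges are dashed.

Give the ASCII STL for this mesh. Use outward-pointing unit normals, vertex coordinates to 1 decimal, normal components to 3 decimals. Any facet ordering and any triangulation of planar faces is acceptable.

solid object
 facet normal -0.107 0.542 0.834
  outer loop
   vertex 1.1 4.2 2.4
   vertex 0.3 0.5 4.7
   vertex 5.0 2.2 4.2
  endloop
 endfacet
 facet normal -0.974 0.080 -0.210
  outer loop
   vertex 1.4 2.6 0.4
   vertex 0.3 0.5 4.7
   vertex 1.1 4.2 2.4
  endloop
 endfacet
 facet normal 0.564 0.684 -0.463
  outer loop
   vertex 1.4 2.6 0.4
   vertex 1.1 4.2 2.4
   vertex 5.0 2.2 4.2
  endloop
 endfacet
 facet normal 0.353 -0.906 0.235
  outer loop
   vertex 4.2 1.5 2.7
   vertex 5.0 2.2 4.2
   vertex 0.3 0.5 4.7
  endloop
 endfacet
 facet normal 0.006 -0.899 -0.438
  outer loop
   vertex 4.2 1.5 2.7
   vertex 0.3 0.5 4.7
   vertex 1.4 2.6 0.4
  endloop
 endfacet
 facet normal 0.662 0.479 -0.577
  outer loop
   vertex 4.2 1.5 2.7
   vertex 1.4 2.6 0.4
   vertex 5.0 2.2 4.2
  endloop
 endfacet
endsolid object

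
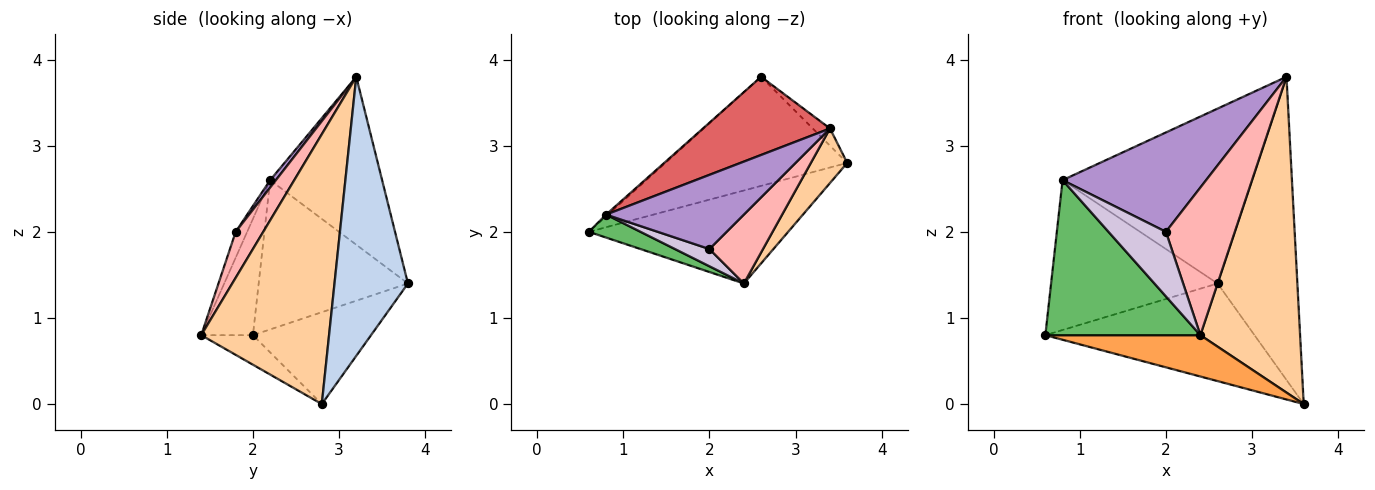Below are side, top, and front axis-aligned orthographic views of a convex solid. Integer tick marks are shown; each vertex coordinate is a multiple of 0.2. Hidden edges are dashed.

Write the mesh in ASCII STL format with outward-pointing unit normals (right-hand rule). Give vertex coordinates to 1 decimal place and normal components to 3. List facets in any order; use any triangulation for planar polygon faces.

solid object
 facet normal -0.352 0.624 -0.697
  outer loop
   vertex 2.6 3.8 1.4
   vertex 3.6 2.8 0.0
   vertex 0.6 2.0 0.8
  endloop
 endfacet
 facet normal 0.677 0.735 -0.042
  outer loop
   vertex 3.4 3.2 3.8
   vertex 3.6 2.8 0.0
   vertex 2.6 3.8 1.4
  endloop
 endfacet
 facet normal -0.134 -0.402 -0.906
  outer loop
   vertex 2.4 1.4 0.8
   vertex 0.6 2.0 0.8
   vertex 3.6 2.8 0.0
  endloop
 endfacet
 facet normal 0.784 -0.612 0.106
  outer loop
   vertex 2.4 1.4 0.8
   vertex 3.6 2.8 0.0
   vertex 3.4 3.2 3.8
  endloop
 endfacet
 facet normal -0.313 -0.939 0.139
  outer loop
   vertex 0.8 2.2 2.6
   vertex 0.6 2.0 0.8
   vertex 2.4 1.4 0.8
  endloop
 endfacet
 facet normal -0.668 0.745 -0.009
  outer loop
   vertex 0.8 2.2 2.6
   vertex 2.6 3.8 1.4
   vertex 0.6 2.0 0.8
  endloop
 endfacet
 facet normal -0.475 0.803 0.359
  outer loop
   vertex 0.8 2.2 2.6
   vertex 3.4 3.2 3.8
   vertex 2.6 3.8 1.4
  endloop
 endfacet
 facet normal 0.341 -0.852 0.398
  outer loop
   vertex 2.0 1.8 2.0
   vertex 2.4 1.4 0.8
   vertex 3.4 3.2 3.8
  endloop
 endfacet
 facet normal 0.032 -0.801 0.598
  outer loop
   vertex 2.0 1.8 2.0
   vertex 3.4 3.2 3.8
   vertex 0.8 2.2 2.6
  endloop
 endfacet
 facet normal -0.190 -0.949 0.253
  outer loop
   vertex 2.0 1.8 2.0
   vertex 0.8 2.2 2.6
   vertex 2.4 1.4 0.8
  endloop
 endfacet
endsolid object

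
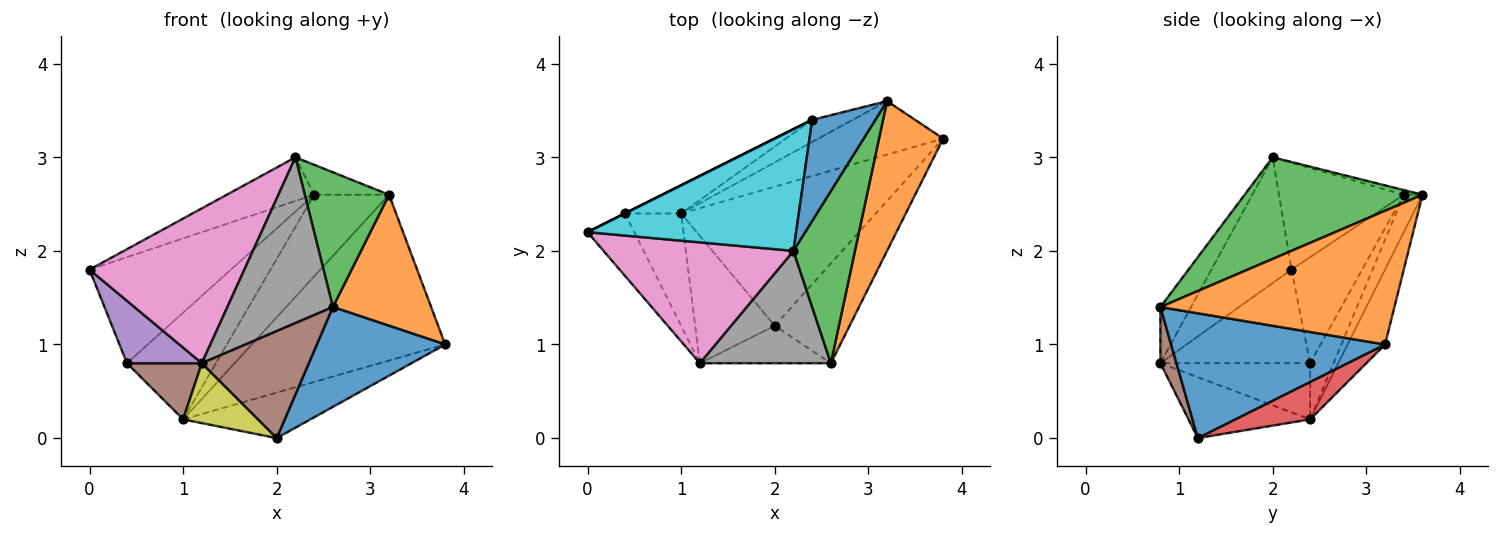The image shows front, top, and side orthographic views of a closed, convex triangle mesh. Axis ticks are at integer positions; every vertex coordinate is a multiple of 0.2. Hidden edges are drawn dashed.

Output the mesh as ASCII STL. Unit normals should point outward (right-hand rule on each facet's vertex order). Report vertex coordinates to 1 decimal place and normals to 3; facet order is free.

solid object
 facet normal 0.762 -0.457 -0.457
  outer loop
   vertex 2.0 1.2 0.0
   vertex 3.8 3.2 1.0
   vertex 2.6 0.8 1.4
  endloop
 endfacet
 facet normal 0.843 -0.354 0.405
  outer loop
   vertex 3.2 3.6 2.6
   vertex 2.6 0.8 1.4
   vertex 3.8 3.2 1.0
  endloop
 endfacet
 facet normal 0.793 -0.376 0.480
  outer loop
   vertex 3.2 3.6 2.6
   vertex 2.2 2.0 3.0
   vertex 2.6 0.8 1.4
  endloop
 endfacet
 facet normal 0.180 0.306 -0.935
  outer loop
   vertex 1.0 2.4 0.2
   vertex 3.8 3.2 1.0
   vertex 2.0 1.2 0.0
  endloop
 endfacet
 facet normal -0.181 0.936 -0.302
  outer loop
   vertex 1.0 2.4 0.2
   vertex 3.2 3.6 2.6
   vertex 3.8 3.2 1.0
  endloop
 endfacet
 facet normal 0.140 -0.935 -0.327
  outer loop
   vertex 1.2 0.8 0.8
   vertex 2.0 1.2 0.0
   vertex 2.6 0.8 1.4
  endloop
 endfacet
 facet normal -0.377 -0.730 0.570
  outer loop
   vertex 1.2 0.8 0.8
   vertex 2.2 2.0 3.0
   vertex 0.0 2.2 1.8
  endloop
 endfacet
 facet normal -0.234 -0.805 0.545
  outer loop
   vertex 1.2 0.8 0.8
   vertex 2.6 0.8 1.4
   vertex 2.2 2.0 3.0
  endloop
 endfacet
 facet normal -0.569 -0.350 -0.744
  outer loop
   vertex 1.2 0.8 0.8
   vertex 1.0 2.4 0.2
   vertex 2.0 1.2 0.0
  endloop
 endfacet
 facet normal -0.435 0.304 0.848
  outer loop
   vertex 2.4 3.4 2.6
   vertex 0.0 2.2 1.8
   vertex 2.2 2.0 3.0
  endloop
 endfacet
 facet normal -0.071 0.283 0.956
  outer loop
   vertex 2.4 3.4 2.6
   vertex 2.2 2.0 3.0
   vertex 3.2 3.6 2.6
  endloop
 endfacet
 facet normal -0.235 0.938 -0.254
  outer loop
   vertex 2.4 3.4 2.6
   vertex 3.2 3.6 2.6
   vertex 1.0 2.4 0.2
  endloop
 endfacet
 facet normal -0.447 0.894 0.000
  outer loop
   vertex 0.4 2.4 0.8
   vertex 0.0 2.2 1.8
   vertex 2.4 3.4 2.6
  endloop
 endfacet
 facet normal -0.247 0.937 -0.247
  outer loop
   vertex 0.4 2.4 0.8
   vertex 2.4 3.4 2.6
   vertex 1.0 2.4 0.2
  endloop
 endfacet
 facet normal -0.816 -0.408 -0.408
  outer loop
   vertex 0.4 2.4 0.8
   vertex 1.2 0.8 0.8
   vertex 0.0 2.2 1.8
  endloop
 endfacet
 facet normal -0.667 -0.333 -0.667
  outer loop
   vertex 0.4 2.4 0.8
   vertex 1.0 2.4 0.2
   vertex 1.2 0.8 0.8
  endloop
 endfacet
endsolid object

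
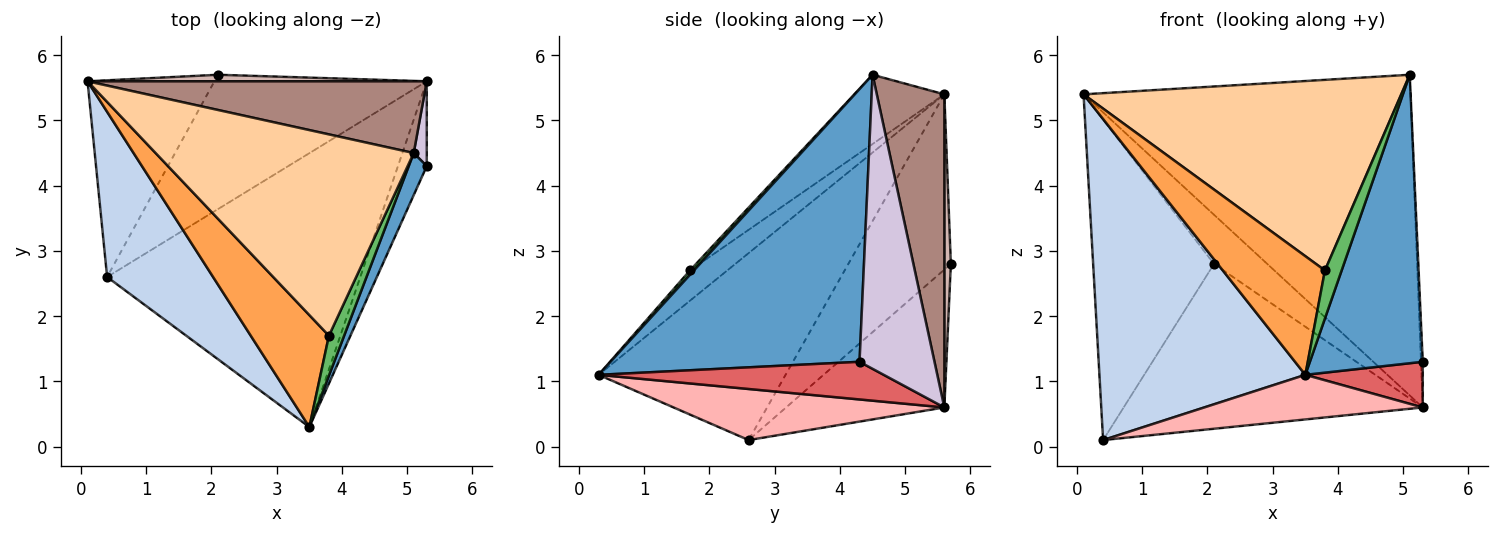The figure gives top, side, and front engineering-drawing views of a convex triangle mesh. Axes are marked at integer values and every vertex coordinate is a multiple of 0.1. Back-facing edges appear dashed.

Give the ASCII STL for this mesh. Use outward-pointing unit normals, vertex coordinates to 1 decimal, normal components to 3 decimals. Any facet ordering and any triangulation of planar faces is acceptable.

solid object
 facet normal 0.909 -0.412 0.060
  outer loop
   vertex 5.1 4.5 5.7
   vertex 3.5 0.3 1.1
   vertex 5.3 4.3 1.3
  endloop
 endfacet
 facet normal -0.628 -0.692 0.356
  outer loop
   vertex 0.4 2.6 0.1
   vertex 3.5 0.3 1.1
   vertex 0.1 5.6 5.4
  endloop
 endfacet
 facet normal -0.257 -0.703 0.663
  outer loop
   vertex 3.8 1.7 2.7
   vertex 0.1 5.6 5.4
   vertex 3.5 0.3 1.1
  endloop
 endfacet
 facet normal -0.191 -0.675 0.713
  outer loop
   vertex 3.8 1.7 2.7
   vertex 5.1 4.5 5.7
   vertex 0.1 5.6 5.4
  endloop
 endfacet
 facet normal 0.180 -0.757 0.629
  outer loop
   vertex 3.8 1.7 2.7
   vertex 3.5 0.3 1.1
   vertex 5.1 4.5 5.7
  endloop
 endfacet
 facet normal -0.586 0.691 -0.424
  outer loop
   vertex 2.1 5.7 2.8
   vertex 0.4 2.6 0.1
   vertex 0.1 5.6 5.4
  endloop
 endfacet
 facet normal 0.755 -0.311 -0.577
  outer loop
   vertex 5.3 5.6 0.6
   vertex 5.3 4.3 1.3
   vertex 3.5 0.3 1.1
  endloop
 endfacet
 facet normal 0.195 -0.158 -0.968
  outer loop
   vertex 5.3 5.6 0.6
   vertex 3.5 0.3 1.1
   vertex 0.4 2.6 0.1
  endloop
 endfacet
 facet normal -0.379 0.717 -0.585
  outer loop
   vertex 5.3 5.6 0.6
   vertex 0.4 2.6 0.1
   vertex 2.1 5.7 2.8
  endloop
 endfacet
 facet normal 0.999 0.024 0.044
  outer loop
   vertex 5.3 5.6 0.6
   vertex 5.1 4.5 5.7
   vertex 5.3 4.3 1.3
  endloop
 endfacet
 facet normal 0.198 0.957 0.214
  outer loop
   vertex 5.3 5.6 0.6
   vertex 0.1 5.6 5.4
   vertex 5.1 4.5 5.7
  endloop
 endfacet
 facet normal 0.121 0.984 0.131
  outer loop
   vertex 5.3 5.6 0.6
   vertex 2.1 5.7 2.8
   vertex 0.1 5.6 5.4
  endloop
 endfacet
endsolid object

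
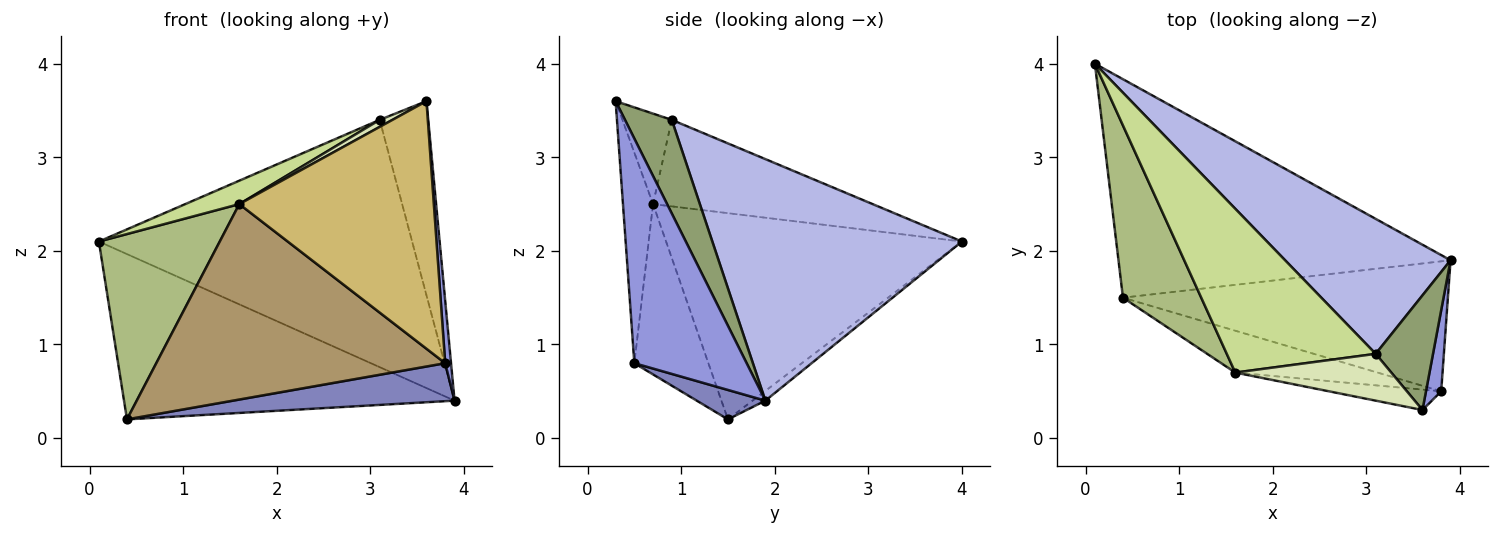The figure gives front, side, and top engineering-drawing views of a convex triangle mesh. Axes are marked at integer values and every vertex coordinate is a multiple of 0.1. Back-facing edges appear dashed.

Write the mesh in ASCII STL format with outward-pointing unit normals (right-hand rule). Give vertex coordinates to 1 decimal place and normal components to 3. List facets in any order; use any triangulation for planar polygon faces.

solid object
 facet normal -0.023 0.603 -0.797
  outer loop
   vertex 0.4 1.5 0.2
   vertex 0.1 4.0 2.1
   vertex 3.9 1.9 0.4
  endloop
 endfacet
 facet normal 0.087 -0.279 -0.956
  outer loop
   vertex 3.8 0.5 0.8
   vertex 0.4 1.5 0.2
   vertex 3.9 1.9 0.4
  endloop
 endfacet
 facet normal 0.996 -0.052 0.067
  outer loop
   vertex 3.8 0.5 0.8
   vertex 3.9 1.9 0.4
   vertex 3.6 0.3 3.6
  endloop
 endfacet
 facet normal 0.573 0.719 0.393
  outer loop
   vertex 3.1 0.9 3.4
   vertex 3.9 1.9 0.4
   vertex 0.1 4.0 2.1
  endloop
 endfacet
 facet normal 0.639 0.663 0.391
  outer loop
   vertex 3.1 0.9 3.4
   vertex 3.6 0.3 3.6
   vertex 3.9 1.9 0.4
  endloop
 endfacet
 facet normal -0.873 -0.357 0.332
  outer loop
   vertex 1.6 0.7 2.5
   vertex 0.1 4.0 2.1
   vertex 0.4 1.5 0.2
  endloop
 endfacet
 facet normal -0.499 -0.123 0.858
  outer loop
   vertex 1.6 0.7 2.5
   vertex 3.1 0.9 3.4
   vertex 0.1 4.0 2.1
  endloop
 endfacet
 facet normal -0.498 -0.129 0.858
  outer loop
   vertex 1.6 0.7 2.5
   vertex 3.6 0.3 3.6
   vertex 3.1 0.9 3.4
  endloop
 endfacet
 facet normal -0.243 -0.948 -0.203
  outer loop
   vertex 1.6 0.7 2.5
   vertex 0.4 1.5 0.2
   vertex 3.8 0.5 0.8
  endloop
 endfacet
 facet normal -0.152 -0.985 -0.081
  outer loop
   vertex 1.6 0.7 2.5
   vertex 3.8 0.5 0.8
   vertex 3.6 0.3 3.6
  endloop
 endfacet
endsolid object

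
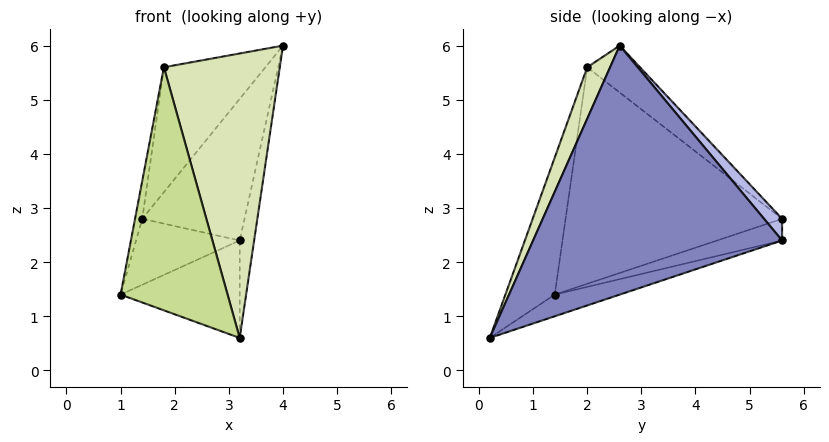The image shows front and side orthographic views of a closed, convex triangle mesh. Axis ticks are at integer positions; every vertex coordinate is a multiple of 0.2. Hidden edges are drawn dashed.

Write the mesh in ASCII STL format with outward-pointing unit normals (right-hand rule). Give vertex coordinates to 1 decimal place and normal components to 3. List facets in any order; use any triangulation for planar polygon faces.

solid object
 facet normal -0.170 0.312 -0.935
  outer loop
   vertex 3.2 0.2 0.6
   vertex 1.0 1.4 1.4
   vertex 3.2 5.6 2.4
  endloop
 endfacet
 facet normal 0.984 0.057 -0.171
  outer loop
   vertex 3.2 0.2 0.6
   vertex 3.2 5.6 2.4
   vertex 4.0 2.6 6.0
  endloop
 endfacet
 facet normal -0.205 0.327 -0.923
  outer loop
   vertex 1.4 5.6 2.8
   vertex 3.2 5.6 2.4
   vertex 1.0 1.4 1.4
  endloop
 endfacet
 facet normal 0.137 0.776 0.616
  outer loop
   vertex 1.4 5.6 2.8
   vertex 4.0 2.6 6.0
   vertex 3.2 5.6 2.4
  endloop
 endfacet
 facet normal -0.983 0.033 0.182
  outer loop
   vertex 1.8 2.0 5.6
   vertex 1.4 5.6 2.8
   vertex 1.0 1.4 1.4
  endloop
 endfacet
 facet normal -0.294 0.566 0.770
  outer loop
   vertex 1.8 2.0 5.6
   vertex 4.0 2.6 6.0
   vertex 1.4 5.6 2.8
  endloop
 endfacet
 facet normal -0.410 -0.889 0.205
  outer loop
   vertex 1.8 2.0 5.6
   vertex 1.0 1.4 1.4
   vertex 3.2 0.2 0.6
  endloop
 endfacet
 facet normal 0.179 -0.909 0.377
  outer loop
   vertex 1.8 2.0 5.6
   vertex 3.2 0.2 0.6
   vertex 4.0 2.6 6.0
  endloop
 endfacet
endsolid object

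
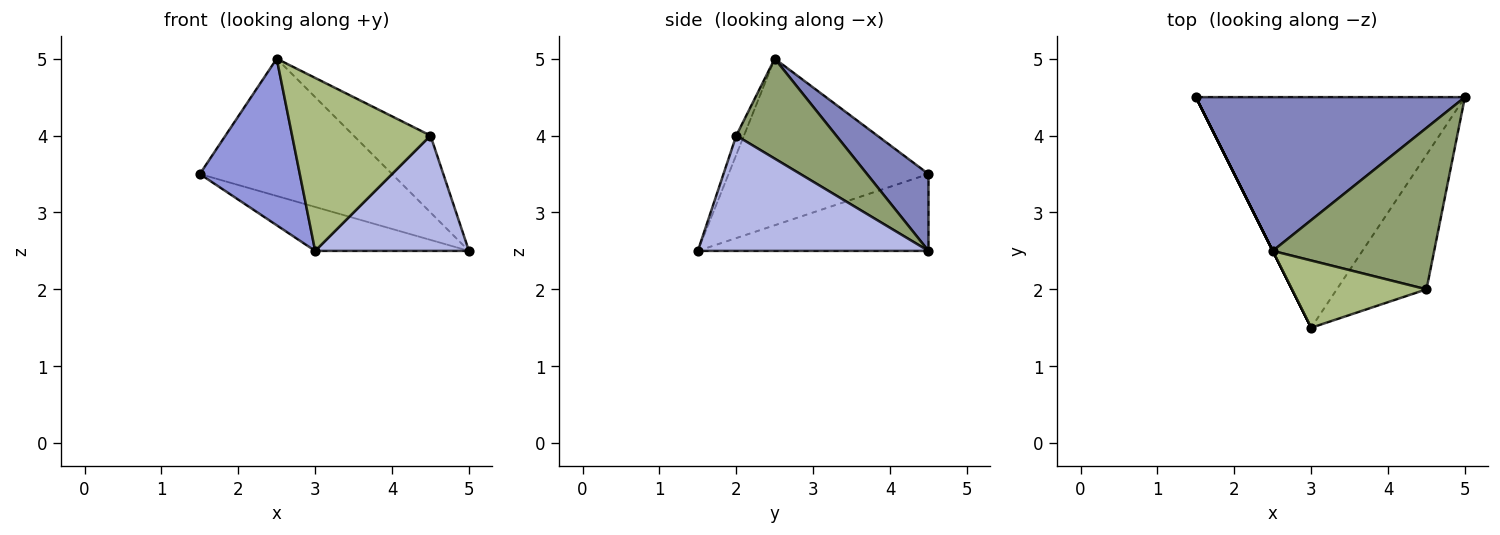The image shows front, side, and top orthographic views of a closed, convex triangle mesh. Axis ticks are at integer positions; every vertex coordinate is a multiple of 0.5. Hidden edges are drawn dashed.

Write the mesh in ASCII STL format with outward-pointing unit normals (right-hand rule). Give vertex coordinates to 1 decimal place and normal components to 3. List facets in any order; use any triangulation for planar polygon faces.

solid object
 facet normal -0.270 0.180 -0.946
  outer loop
   vertex 3.0 1.5 2.5
   vertex 1.5 4.5 3.5
   vertex 5.0 4.5 2.5
  endloop
 endfacet
 facet normal 0.208 0.651 0.730
  outer loop
   vertex 2.5 2.5 5.0
   vertex 5.0 4.5 2.5
   vertex 1.5 4.5 3.5
  endloop
 endfacet
 facet normal -0.894 -0.447 0.000
  outer loop
   vertex 2.5 2.5 5.0
   vertex 1.5 4.5 3.5
   vertex 3.0 1.5 2.5
  endloop
 endfacet
 facet normal 0.699 -0.466 -0.543
  outer loop
   vertex 4.5 2.0 4.0
   vertex 3.0 1.5 2.5
   vertex 5.0 4.5 2.5
  endloop
 endfacet
 facet normal 0.488 0.375 0.788
  outer loop
   vertex 4.5 2.0 4.0
   vertex 5.0 4.5 2.5
   vertex 2.5 2.5 5.0
  endloop
 endfacet
 facet normal -0.052 -0.931 0.362
  outer loop
   vertex 4.5 2.0 4.0
   vertex 2.5 2.5 5.0
   vertex 3.0 1.5 2.5
  endloop
 endfacet
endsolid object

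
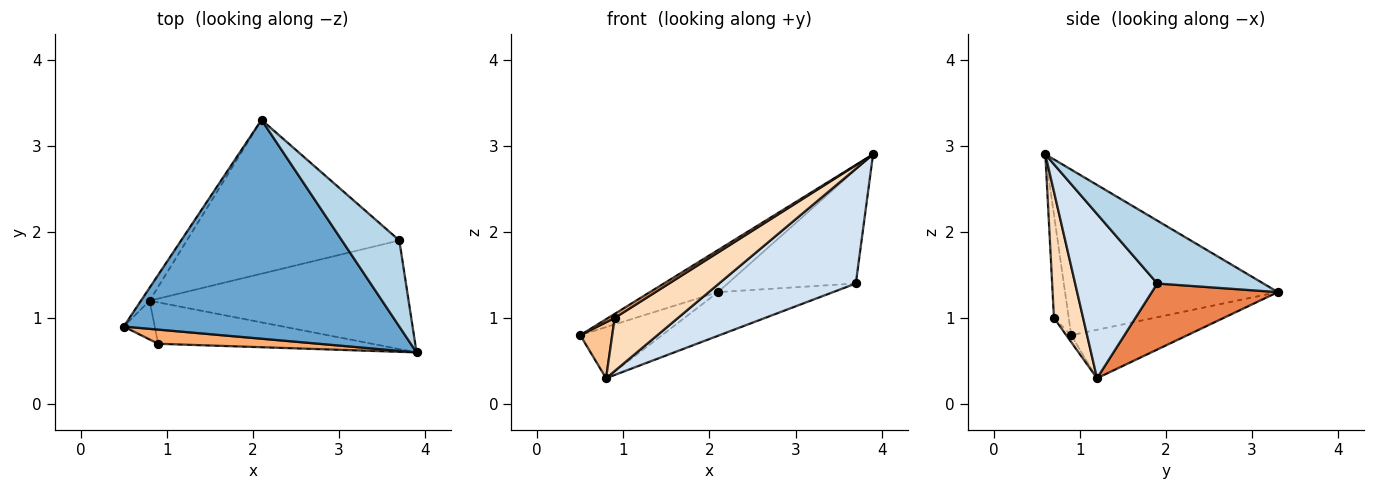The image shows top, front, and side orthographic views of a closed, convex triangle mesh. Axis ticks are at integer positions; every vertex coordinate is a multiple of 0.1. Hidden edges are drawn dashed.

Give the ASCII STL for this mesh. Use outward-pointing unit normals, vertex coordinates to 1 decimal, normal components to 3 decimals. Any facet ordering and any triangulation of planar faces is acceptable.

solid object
 facet normal -0.508 0.163 0.846
  outer loop
   vertex 2.1 3.3 1.3
   vertex 0.5 0.9 0.8
   vertex 3.9 0.6 2.9
  endloop
 endfacet
 facet normal -0.809 0.570 -0.144
  outer loop
   vertex 0.8 1.2 0.3
   vertex 0.5 0.9 0.8
   vertex 2.1 3.3 1.3
  endloop
 endfacet
 facet normal 0.551 0.666 0.503
  outer loop
   vertex 3.7 1.9 1.4
   vertex 2.1 3.3 1.3
   vertex 3.9 0.6 2.9
  endloop
 endfacet
 facet normal 0.400 -0.666 -0.630
  outer loop
   vertex 3.7 1.9 1.4
   vertex 3.9 0.6 2.9
   vertex 0.8 1.2 0.3
  endloop
 endfacet
 facet normal 0.286 0.262 -0.922
  outer loop
   vertex 3.7 1.9 1.4
   vertex 0.8 1.2 0.3
   vertex 2.1 3.3 1.3
  endloop
 endfacet
 facet normal -0.526 -0.234 0.818
  outer loop
   vertex 0.9 0.7 1.0
   vertex 3.9 0.6 2.9
   vertex 0.5 0.9 0.8
  endloop
 endfacet
 facet normal -0.125 -0.816 -0.565
  outer loop
   vertex 0.9 0.7 1.0
   vertex 0.5 0.9 0.8
   vertex 0.8 1.2 0.3
  endloop
 endfacet
 facet normal 0.341 -0.741 -0.578
  outer loop
   vertex 0.9 0.7 1.0
   vertex 0.8 1.2 0.3
   vertex 3.9 0.6 2.9
  endloop
 endfacet
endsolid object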